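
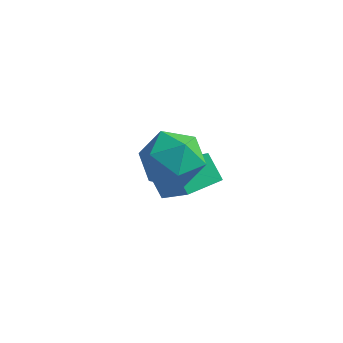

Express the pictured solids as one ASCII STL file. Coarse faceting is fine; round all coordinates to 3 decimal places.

solid 
facet normal -0.355 0.819 0.450
outer loop
vertex -3.64 1.668 -0.244
vertex -3.575 1.21 0.641
vertex -2.801 1.737 0.293
endloop
endfacet
facet normal 0.008 0.990 -0.140
outer loop
vertex -3.64 1.668 -0.244
vertex -2.801 1.737 0.293
vertex -2.752 1.597 -0.695
endloop
endfacet
facet normal -0.299 0.658 -0.692
outer loop
vertex -3.64 1.668 -0.244
vertex -2.752 1.597 -0.695
vertex -3.495 0.984 -0.957
endloop
endfacet
facet normal -0.852 0.281 -0.443
outer loop
vertex -3.64 1.668 -0.244
vertex -3.495 0.984 -0.957
vertex -4.003 0.744 -0.132
endloop
endfacet
facet normal -0.887 0.380 0.262
outer loop
vertex -3.64 1.668 -0.244
vertex -4.003 0.744 -0.132
vertex -3.575 1.21 0.641
endloop
endfacet
facet normal 0.671 0.738 -0.071
outer loop
vertex -2.752 1.597 -0.695
vertex -2.801 1.737 0.293
vertex -2.137 1.096 -0.088
endloop
endfacet
facet normal 0.084 0.460 0.884
outer loop
vertex -2.801 1.737 0.293
vertex -3.575 1.21 0.641
vertex -2.645 0.856 0.737
endloop
endfacet
facet normal -0.776 -0.250 0.580
outer loop
vertex -3.575 1.21 0.641
vertex -4.003 0.744 -0.132
vertex -3.388 0.243 0.475
endloop
endfacet
facet normal -0.718 -0.410 -0.562
outer loop
vertex -4.003 0.744 -0.132
vertex -3.495 0.984 -0.957
vertex -3.339 0.103 -0.513
endloop
endfacet
facet normal 0.175 0.199 -0.964
outer loop
vertex -3.495 0.984 -0.957
vertex -2.752 1.597 -0.695
vertex -2.565 0.63 -0.861
endloop
endfacet
facet normal 0.852 -0.281 0.443
outer loop
vertex -2.5 0.172 0.024
vertex -2.137 1.096 -0.088
vertex -2.645 0.856 0.737
endloop
endfacet
facet normal 0.299 -0.658 0.692
outer loop
vertex -2.5 0.172 0.024
vertex -2.645 0.856 0.737
vertex -3.388 0.243 0.475
endloop
endfacet
facet normal -0.008 -0.990 0.140
outer loop
vertex -2.5 0.172 0.024
vertex -3.388 0.243 0.475
vertex -3.339 0.103 -0.513
endloop
endfacet
facet normal 0.355 -0.819 -0.450
outer loop
vertex -2.5 0.172 0.024
vertex -3.339 0.103 -0.513
vertex -2.565 0.63 -0.861
endloop
endfacet
facet normal 0.887 -0.380 -0.262
outer loop
vertex -2.5 0.172 0.024
vertex -2.565 0.63 -0.861
vertex -2.137 1.096 -0.088
endloop
endfacet
facet normal 0.718 0.410 0.562
outer loop
vertex -2.645 0.856 0.737
vertex -2.137 1.096 -0.088
vertex -2.801 1.737 0.293
endloop
endfacet
facet normal -0.175 -0.199 0.964
outer loop
vertex -3.388 0.243 0.475
vertex -2.645 0.856 0.737
vertex -3.575 1.21 0.641
endloop
endfacet
facet normal -0.671 -0.738 0.071
outer loop
vertex -3.339 0.103 -0.513
vertex -3.388 0.243 0.475
vertex -4.003 0.744 -0.132
endloop
endfacet
facet normal -0.084 -0.460 -0.884
outer loop
vertex -2.565 0.63 -0.861
vertex -3.339 0.103 -0.513
vertex -3.495 0.984 -0.957
endloop
endfacet
facet normal 0.776 0.250 -0.580
outer loop
vertex -2.137 1.096 -0.088
vertex -2.565 0.63 -0.861
vertex -2.752 1.597 -0.695
endloop
endfacet
facet normal -0.627 0.302 0.718
outer loop
vertex -3.672 2.098 -1.727
vertex -3.097 3.102 -1.647
vertex -4.958 2.953 -3.209
endloop
endfacet
facet normal -0.495 -0.866 -0.070
outer loop
vertex -4.343 2.658 -3.913
vertex -3.672 2.098 -1.727
vertex -4.958 2.953 -3.209
endloop
endfacet
facet normal -0.627 0.302 0.718
outer loop
vertex -4.958 2.953 -3.209
vertex -3.097 3.102 -1.647
vertex -4.383 3.957 -3.129
endloop
endfacet
facet normal -0.601 0.399 -0.692
outer loop
vertex -4.383 3.957 -3.129
vertex -4.343 2.658 -3.913
vertex -4.958 2.953 -3.209
endloop
endfacet
facet normal 0.601 -0.399 0.692
outer loop
vertex -3.672 2.098 -1.727
vertex -2.482 2.807 -2.351
vertex -3.097 3.102 -1.647
endloop
endfacet
facet normal -0.495 -0.866 -0.070
outer loop
vertex -3.057 1.803 -2.431
vertex -3.672 2.098 -1.727
vertex -4.343 2.658 -3.913
endloop
endfacet
facet normal 0.601 -0.399 0.692
outer loop
vertex -3.057 1.803 -2.431
vertex -2.482 2.807 -2.351
vertex -3.672 2.098 -1.727
endloop
endfacet
facet normal 0.495 0.866 0.070
outer loop
vertex -3.097 3.102 -1.647
vertex -2.482 2.807 -2.351
vertex -4.383 3.957 -3.129
endloop
endfacet
facet normal -0.601 0.399 -0.692
outer loop
vertex -3.768 3.662 -3.833
vertex -4.343 2.658 -3.913
vertex -4.383 3.957 -3.129
endloop
endfacet
facet normal 0.495 0.866 0.070
outer loop
vertex -4.383 3.957 -3.129
vertex -2.482 2.807 -2.351
vertex -3.768 3.662 -3.833
endloop
endfacet
facet normal 0.627 -0.302 -0.718
outer loop
vertex -3.768 3.662 -3.833
vertex -3.057 1.803 -2.431
vertex -4.343 2.658 -3.913
endloop
endfacet
facet normal 0.627 -0.302 -0.718
outer loop
vertex -2.482 2.807 -2.351
vertex -3.057 1.803 -2.431
vertex -3.768 3.662 -3.833
endloop
endfacet

endsolid


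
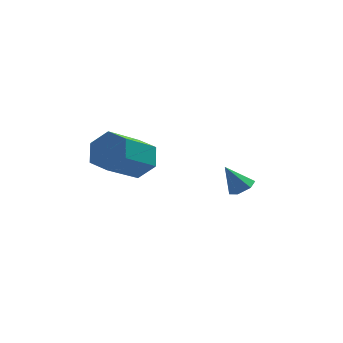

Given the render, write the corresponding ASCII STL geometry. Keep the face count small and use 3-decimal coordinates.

solid 
facet normal 0.567 0.613 -0.550
outer loop
vertex -0.687 -2.915 1.506
vertex -1.306 -2.876 0.911
vertex -1.293 -2.308 1.557
endloop
endfacet
facet normal 0.426 0.355 0.832
outer loop
vertex -0.687 -2.915 1.506
vertex -1.293 -2.308 1.557
vertex -1.714 -4.023 2.504
endloop
endfacet
facet normal 0.425 0.355 0.832
outer loop
vertex -1.714 -4.023 2.504
vertex -1.293 -2.308 1.557
vertex -2.32 -3.415 2.554
endloop
endfacet
facet normal -0.568 -0.611 0.551
outer loop
vertex -1.714 -4.023 2.504
vertex -2.32 -3.415 2.554
vertex -2.334 -3.984 1.909
endloop
endfacet
facet normal 0.567 0.613 -0.550
outer loop
vertex -1.293 -2.308 1.557
vertex -1.306 -2.876 0.911
vertex -1.913 -2.269 0.962
endloop
endfacet
facet normal -0.398 0.790 0.467
outer loop
vertex -1.293 -2.308 1.557
vertex -1.913 -2.269 0.962
vertex -2.32 -3.415 2.554
endloop
endfacet
facet normal -0.398 0.790 0.467
outer loop
vertex -2.32 -3.415 2.554
vertex -1.913 -2.269 0.962
vertex -2.94 -3.376 1.959
endloop
endfacet
facet normal -0.568 -0.611 0.551
outer loop
vertex -2.32 -3.415 2.554
vertex -2.94 -3.376 1.959
vertex -2.334 -3.984 1.909
endloop
endfacet
facet normal 0.567 0.613 -0.550
outer loop
vertex -1.913 -2.269 0.962
vertex -1.306 -2.876 0.911
vertex -1.926 -2.837 0.316
endloop
endfacet
facet normal -0.823 0.435 -0.365
outer loop
vertex -1.913 -2.269 0.962
vertex -1.926 -2.837 0.316
vertex -2.94 -3.376 1.959
endloop
endfacet
facet normal -0.823 0.434 -0.366
outer loop
vertex -2.94 -3.376 1.959
vertex -1.926 -2.837 0.316
vertex -2.953 -3.945 1.314
endloop
endfacet
facet normal -0.568 -0.611 0.551
outer loop
vertex -2.94 -3.376 1.959
vertex -2.953 -3.945 1.314
vertex -2.334 -3.984 1.909
endloop
endfacet
facet normal 0.568 0.611 -0.551
outer loop
vertex -1.926 -2.837 0.316
vertex -1.306 -2.876 0.911
vertex -1.32 -3.445 0.266
endloop
endfacet
facet normal -0.425 -0.355 -0.832
outer loop
vertex -1.926 -2.837 0.316
vertex -1.32 -3.445 0.266
vertex -2.953 -3.945 1.314
endloop
endfacet
facet normal -0.426 -0.355 -0.832
outer loop
vertex -2.953 -3.945 1.314
vertex -1.32 -3.445 0.266
vertex -2.347 -4.552 1.263
endloop
endfacet
facet normal -0.567 -0.613 0.550
outer loop
vertex -2.953 -3.945 1.314
vertex -2.347 -4.552 1.263
vertex -2.334 -3.984 1.909
endloop
endfacet
facet normal 0.568 0.611 -0.551
outer loop
vertex -1.32 -3.445 0.266
vertex -1.306 -2.876 0.911
vertex -0.7 -3.484 0.861
endloop
endfacet
facet normal 0.398 -0.790 -0.467
outer loop
vertex -1.32 -3.445 0.266
vertex -0.7 -3.484 0.861
vertex -2.347 -4.552 1.263
endloop
endfacet
facet normal 0.398 -0.790 -0.467
outer loop
vertex -2.347 -4.552 1.263
vertex -0.7 -3.484 0.861
vertex -1.727 -4.591 1.858
endloop
endfacet
facet normal -0.567 -0.613 0.550
outer loop
vertex -2.347 -4.552 1.263
vertex -1.727 -4.591 1.858
vertex -2.334 -3.984 1.909
endloop
endfacet
facet normal 0.568 0.611 -0.551
outer loop
vertex -0.7 -3.484 0.861
vertex -1.306 -2.876 0.911
vertex -0.687 -2.915 1.506
endloop
endfacet
facet normal 0.823 -0.434 0.366
outer loop
vertex -0.7 -3.484 0.861
vertex -0.687 -2.915 1.506
vertex -1.727 -4.591 1.858
endloop
endfacet
facet normal 0.823 -0.434 0.365
outer loop
vertex -1.727 -4.591 1.858
vertex -0.687 -2.915 1.506
vertex -1.714 -4.023 2.504
endloop
endfacet
facet normal -0.567 -0.613 0.550
outer loop
vertex -1.727 -4.591 1.858
vertex -1.714 -4.023 2.504
vertex -2.334 -3.984 1.909
endloop
endfacet
facet normal 0.526 -0.112 -0.843
outer loop
vertex 3.005 0.703 -2.222
vertex 2.523 0.602 -2.509
vertex 2.718 1.135 -2.458
endloop
endfacet
facet normal 0.440 0.638 0.632
outer loop
vertex 3.005 0.703 -2.222
vertex 2.718 1.135 -2.458
vertex 1.877 0.738 -1.471
endloop
endfacet
facet normal 0.523 -0.111 -0.845
outer loop
vertex 2.718 1.135 -2.458
vertex 2.523 0.602 -2.509
vertex 2.235 1.035 -2.744
endloop
endfacet
facet normal -0.281 0.949 0.142
outer loop
vertex 2.718 1.135 -2.458
vertex 2.235 1.035 -2.744
vertex 1.877 0.738 -1.471
endloop
endfacet
facet normal 0.525 -0.109 -0.844
outer loop
vertex 2.235 1.035 -2.744
vertex 2.523 0.602 -2.509
vertex 2.041 0.501 -2.796
endloop
endfacet
facet normal -0.919 0.351 -0.177
outer loop
vertex 2.235 1.035 -2.744
vertex 2.041 0.501 -2.796
vertex 1.877 0.738 -1.471
endloop
endfacet
facet normal 0.525 -0.110 -0.844
outer loop
vertex 2.041 0.501 -2.796
vertex 2.523 0.602 -2.509
vertex 2.328 0.069 -2.561
endloop
endfacet
facet normal -0.832 -0.555 -0.004
outer loop
vertex 2.041 0.501 -2.796
vertex 2.328 0.069 -2.561
vertex 1.877 0.738 -1.471
endloop
endfacet
facet normal 0.525 -0.110 -0.844
outer loop
vertex 2.328 0.069 -2.561
vertex 2.523 0.602 -2.509
vertex 2.81 0.17 -2.274
endloop
endfacet
facet normal -0.108 -0.867 0.487
outer loop
vertex 2.328 0.069 -2.561
vertex 2.81 0.17 -2.274
vertex 1.877 0.738 -1.471
endloop
endfacet
facet normal 0.525 -0.110 -0.844
outer loop
vertex 2.81 0.17 -2.274
vertex 2.523 0.602 -2.509
vertex 3.005 0.703 -2.222
endloop
endfacet
facet normal 0.528 -0.272 0.805
outer loop
vertex 2.81 0.17 -2.274
vertex 3.005 0.703 -2.222
vertex 1.877 0.738 -1.471
endloop
endfacet

endsolid


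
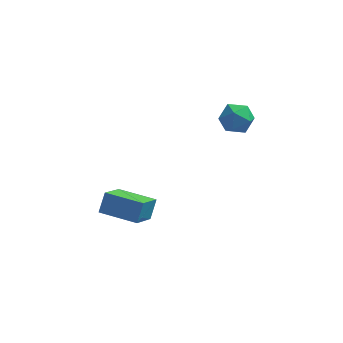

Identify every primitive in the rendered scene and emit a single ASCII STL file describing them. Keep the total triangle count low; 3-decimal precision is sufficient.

solid 
facet normal -0.964 0.266 0.030
outer loop
vertex -2.519 -3.405 -3.422
vertex -2.343 -2.857 -2.617
vertex -2.185 -2.087 -4.392
endloop
endfacet
facet normal -0.178 -0.554 -0.814
outer loop
vertex -0.537 -2.543 -4.443
vertex -2.519 -3.405 -3.422
vertex -2.185 -2.087 -4.392
endloop
endfacet
facet normal -0.963 0.267 0.030
outer loop
vertex -2.185 -2.087 -4.392
vertex -2.343 -2.857 -2.617
vertex -2.008 -1.539 -3.586
endloop
endfacet
facet normal 0.200 0.789 -0.581
outer loop
vertex -2.008 -1.539 -3.586
vertex -0.537 -2.543 -4.443
vertex -2.185 -2.087 -4.392
endloop
endfacet
facet normal -0.200 -0.789 0.581
outer loop
vertex -2.519 -3.405 -3.422
vertex -0.695 -3.313 -2.668
vertex -2.343 -2.857 -2.617
endloop
endfacet
facet normal -0.179 -0.553 -0.814
outer loop
vertex -0.872 -3.861 -3.474
vertex -2.519 -3.405 -3.422
vertex -0.537 -2.543 -4.443
endloop
endfacet
facet normal -0.200 -0.789 0.581
outer loop
vertex -0.872 -3.861 -3.474
vertex -0.695 -3.313 -2.668
vertex -2.519 -3.405 -3.422
endloop
endfacet
facet normal 0.178 0.553 0.814
outer loop
vertex -2.343 -2.857 -2.617
vertex -0.695 -3.313 -2.668
vertex -2.008 -1.539 -3.586
endloop
endfacet
facet normal 0.200 0.789 -0.581
outer loop
vertex -0.361 -1.995 -3.638
vertex -0.537 -2.543 -4.443
vertex -2.008 -1.539 -3.586
endloop
endfacet
facet normal 0.179 0.553 0.813
outer loop
vertex -2.008 -1.539 -3.586
vertex -0.695 -3.313 -2.668
vertex -0.361 -1.995 -3.638
endloop
endfacet
facet normal 0.963 -0.266 -0.029
outer loop
vertex -0.361 -1.995 -3.638
vertex -0.872 -3.861 -3.474
vertex -0.537 -2.543 -4.443
endloop
endfacet
facet normal 0.963 -0.266 -0.030
outer loop
vertex -0.695 -3.313 -2.668
vertex -0.872 -3.861 -3.474
vertex -0.361 -1.995 -3.638
endloop
endfacet
facet normal -0.515 0.832 0.206
outer loop
vertex 2.211 -1.086 1.435
vertex 2.415 -1.153 2.216
vertex 2.887 -0.735 1.709
endloop
endfacet
facet normal -0.256 0.851 -0.458
outer loop
vertex 2.211 -1.086 1.435
vertex 2.887 -0.735 1.709
vertex 2.89 -1.118 0.995
endloop
endfacet
facet normal -0.512 0.284 -0.811
outer loop
vertex 2.211 -1.086 1.435
vertex 2.89 -1.118 0.995
vertex 2.42 -1.773 1.062
endloop
endfacet
facet normal -0.928 -0.084 -0.364
outer loop
vertex 2.211 -1.086 1.435
vertex 2.42 -1.773 1.062
vertex 2.126 -1.795 1.816
endloop
endfacet
facet normal -0.930 0.254 0.265
outer loop
vertex 2.211 -1.086 1.435
vertex 2.126 -1.795 1.816
vertex 2.415 -1.153 2.216
endloop
endfacet
facet normal 0.452 0.787 -0.420
outer loop
vertex 2.89 -1.118 0.995
vertex 2.887 -0.735 1.709
vertex 3.514 -1.205 1.504
endloop
endfacet
facet normal 0.035 0.755 0.655
outer loop
vertex 2.887 -0.735 1.709
vertex 2.415 -1.153 2.216
vertex 3.22 -1.227 2.258
endloop
endfacet
facet normal -0.637 -0.180 0.750
outer loop
vertex 2.415 -1.153 2.216
vertex 2.126 -1.795 1.816
vertex 2.75 -1.882 2.325
endloop
endfacet
facet normal -0.632 -0.727 -0.268
outer loop
vertex 2.126 -1.795 1.816
vertex 2.42 -1.773 1.062
vertex 2.753 -2.265 1.611
endloop
endfacet
facet normal 0.040 -0.130 -0.991
outer loop
vertex 2.42 -1.773 1.062
vertex 2.89 -1.118 0.995
vertex 3.225 -1.847 1.104
endloop
endfacet
facet normal 0.928 0.084 0.364
outer loop
vertex 3.429 -1.914 1.885
vertex 3.514 -1.205 1.504
vertex 3.22 -1.227 2.258
endloop
endfacet
facet normal 0.512 -0.284 0.811
outer loop
vertex 3.429 -1.914 1.885
vertex 3.22 -1.227 2.258
vertex 2.75 -1.882 2.325
endloop
endfacet
facet normal 0.256 -0.851 0.458
outer loop
vertex 3.429 -1.914 1.885
vertex 2.75 -1.882 2.325
vertex 2.753 -2.265 1.611
endloop
endfacet
facet normal 0.515 -0.832 -0.206
outer loop
vertex 3.429 -1.914 1.885
vertex 2.753 -2.265 1.611
vertex 3.225 -1.847 1.104
endloop
endfacet
facet normal 0.930 -0.254 -0.265
outer loop
vertex 3.429 -1.914 1.885
vertex 3.225 -1.847 1.104
vertex 3.514 -1.205 1.504
endloop
endfacet
facet normal 0.632 0.727 0.268
outer loop
vertex 3.22 -1.227 2.258
vertex 3.514 -1.205 1.504
vertex 2.887 -0.735 1.709
endloop
endfacet
facet normal -0.040 0.130 0.991
outer loop
vertex 2.75 -1.882 2.325
vertex 3.22 -1.227 2.258
vertex 2.415 -1.153 2.216
endloop
endfacet
facet normal -0.452 -0.787 0.420
outer loop
vertex 2.753 -2.265 1.611
vertex 2.75 -1.882 2.325
vertex 2.126 -1.795 1.816
endloop
endfacet
facet normal -0.035 -0.755 -0.655
outer loop
vertex 3.225 -1.847 1.104
vertex 2.753 -2.265 1.611
vertex 2.42 -1.773 1.062
endloop
endfacet
facet normal 0.637 0.180 -0.750
outer loop
vertex 3.514 -1.205 1.504
vertex 3.225 -1.847 1.104
vertex 2.89 -1.118 0.995
endloop
endfacet

endsolid


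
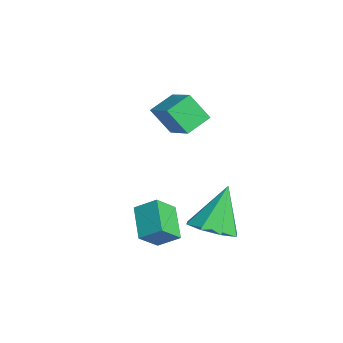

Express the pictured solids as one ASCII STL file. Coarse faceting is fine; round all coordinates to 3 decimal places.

solid 
facet normal -0.301 -0.512 0.805
outer loop
vertex 0.432 -0.5 1.573
vertex -0.022 0.469 2.02
vertex -0.941 -0.815 0.859
endloop
endfacet
facet normal 0.392 -0.836 -0.385
outer loop
vertex -0.538 -0.129 -0.22
vertex 0.432 -0.5 1.573
vertex -0.941 -0.815 0.859
endloop
endfacet
facet normal -0.301 -0.512 0.805
outer loop
vertex -0.941 -0.815 0.859
vertex -0.022 0.469 2.02
vertex -1.396 0.154 1.305
endloop
endfacet
facet normal -0.869 -0.200 -0.452
outer loop
vertex -1.396 0.154 1.305
vertex -0.538 -0.129 -0.22
vertex -0.941 -0.815 0.859
endloop
endfacet
facet normal 0.870 0.199 0.452
outer loop
vertex 0.432 -0.5 1.573
vertex 0.381 1.155 0.941
vertex -0.022 0.469 2.02
endloop
endfacet
facet normal 0.392 -0.836 -0.385
outer loop
vertex 0.836 0.186 0.495
vertex 0.432 -0.5 1.573
vertex -0.538 -0.129 -0.22
endloop
endfacet
facet normal 0.869 0.200 0.453
outer loop
vertex 0.836 0.186 0.495
vertex 0.381 1.155 0.941
vertex 0.432 -0.5 1.573
endloop
endfacet
facet normal -0.392 0.836 0.385
outer loop
vertex -0.022 0.469 2.02
vertex 0.381 1.155 0.941
vertex -1.396 0.154 1.305
endloop
endfacet
facet normal -0.869 -0.199 -0.452
outer loop
vertex -0.992 0.84 0.227
vertex -0.538 -0.129 -0.22
vertex -1.396 0.154 1.305
endloop
endfacet
facet normal -0.392 0.836 0.385
outer loop
vertex -1.396 0.154 1.305
vertex 0.381 1.155 0.941
vertex -0.992 0.84 0.227
endloop
endfacet
facet normal 0.301 0.512 -0.804
outer loop
vertex -0.992 0.84 0.227
vertex 0.836 0.186 0.495
vertex -0.538 -0.129 -0.22
endloop
endfacet
facet normal 0.301 0.512 -0.805
outer loop
vertex 0.381 1.155 0.941
vertex 0.836 0.186 0.495
vertex -0.992 0.84 0.227
endloop
endfacet
facet normal -0.865 0.085 0.495
outer loop
vertex 1.921 -2.111 -2.462
vertex 2.321 -1.35 -1.894
vertex 1.545 -1.322 -3.254
endloop
endfacet
facet normal -0.388 -0.739 -0.552
outer loop
vertex 2.859 -1.45 -4.006
vertex 1.921 -2.111 -2.462
vertex 1.545 -1.322 -3.254
endloop
endfacet
facet normal -0.865 0.084 0.495
outer loop
vertex 1.545 -1.322 -3.254
vertex 2.321 -1.35 -1.894
vertex 1.944 -0.561 -2.686
endloop
endfacet
facet normal -0.319 0.669 -0.672
outer loop
vertex 1.944 -0.561 -2.686
vertex 2.859 -1.45 -4.006
vertex 1.545 -1.322 -3.254
endloop
endfacet
facet normal 0.319 -0.669 0.671
outer loop
vertex 1.921 -2.111 -2.462
vertex 3.635 -1.478 -2.646
vertex 2.321 -1.35 -1.894
endloop
endfacet
facet normal -0.387 -0.739 -0.552
outer loop
vertex 3.236 -2.239 -3.214
vertex 1.921 -2.111 -2.462
vertex 2.859 -1.45 -4.006
endloop
endfacet
facet normal 0.319 -0.669 0.672
outer loop
vertex 3.236 -2.239 -3.214
vertex 3.635 -1.478 -2.646
vertex 1.921 -2.111 -2.462
endloop
endfacet
facet normal 0.388 0.739 0.551
outer loop
vertex 2.321 -1.35 -1.894
vertex 3.635 -1.478 -2.646
vertex 1.944 -0.561 -2.686
endloop
endfacet
facet normal -0.319 0.669 -0.672
outer loop
vertex 3.259 -0.689 -3.438
vertex 2.859 -1.45 -4.006
vertex 1.944 -0.561 -2.686
endloop
endfacet
facet normal 0.387 0.739 0.552
outer loop
vertex 1.944 -0.561 -2.686
vertex 3.635 -1.478 -2.646
vertex 3.259 -0.689 -3.438
endloop
endfacet
facet normal 0.864 -0.084 -0.496
outer loop
vertex 3.259 -0.689 -3.438
vertex 3.236 -2.239 -3.214
vertex 2.859 -1.45 -4.006
endloop
endfacet
facet normal 0.865 -0.084 -0.495
outer loop
vertex 3.635 -1.478 -2.646
vertex 3.236 -2.239 -3.214
vertex 3.259 -0.689 -3.438
endloop
endfacet
facet normal 0.331 -0.385 -0.862
outer loop
vertex 3.372 1.365 -3.664
vertex 2.652 0.631 -3.612
vertex 2.699 1.577 -4.017
endloop
endfacet
facet normal 0.229 0.963 0.142
outer loop
vertex 3.372 1.365 -3.664
vertex 2.699 1.577 -4.017
vertex 1.968 1.429 -1.828
endloop
endfacet
facet normal 0.330 -0.385 -0.862
outer loop
vertex 2.699 1.577 -4.017
vertex 2.652 0.631 -3.612
vertex 1.999 1.234 -4.132
endloop
endfacet
facet normal -0.428 0.900 -0.082
outer loop
vertex 2.699 1.577 -4.017
vertex 1.999 1.234 -4.132
vertex 1.968 1.429 -1.828
endloop
endfacet
facet normal 0.329 -0.386 -0.862
outer loop
vertex 1.999 1.234 -4.132
vertex 2.652 0.631 -3.612
vertex 1.681 0.539 -3.942
endloop
endfacet
facet normal -0.913 0.405 -0.047
outer loop
vertex 1.999 1.234 -4.132
vertex 1.681 0.539 -3.942
vertex 1.968 1.429 -1.828
endloop
endfacet
facet normal 0.329 -0.386 -0.862
outer loop
vertex 1.681 0.539 -3.942
vertex 2.652 0.631 -3.612
vertex 1.931 -0.103 -3.559
endloop
endfacet
facet normal -0.946 -0.233 0.227
outer loop
vertex 1.681 0.539 -3.942
vertex 1.931 -0.103 -3.559
vertex 1.968 1.429 -1.828
endloop
endfacet
facet normal 0.329 -0.386 -0.862
outer loop
vertex 1.931 -0.103 -3.559
vertex 2.652 0.631 -3.612
vertex 2.604 -0.315 -3.207
endloop
endfacet
facet normal -0.504 -0.641 0.578
outer loop
vertex 1.931 -0.103 -3.559
vertex 2.604 -0.315 -3.207
vertex 1.968 1.429 -1.828
endloop
endfacet
facet normal 0.330 -0.386 -0.862
outer loop
vertex 2.604 -0.315 -3.207
vertex 2.652 0.631 -3.612
vertex 3.305 0.028 -3.092
endloop
endfacet
facet normal 0.152 -0.578 0.801
outer loop
vertex 2.604 -0.315 -3.207
vertex 3.305 0.028 -3.092
vertex 1.968 1.429 -1.828
endloop
endfacet
facet normal 0.331 -0.385 -0.862
outer loop
vertex 3.305 0.028 -3.092
vertex 2.652 0.631 -3.612
vertex 3.623 0.724 -3.281
endloop
endfacet
facet normal 0.637 -0.083 0.766
outer loop
vertex 3.305 0.028 -3.092
vertex 3.623 0.724 -3.281
vertex 1.968 1.429 -1.828
endloop
endfacet
facet normal 0.331 -0.385 -0.862
outer loop
vertex 3.623 0.724 -3.281
vertex 2.652 0.631 -3.612
vertex 3.372 1.365 -3.664
endloop
endfacet
facet normal 0.669 0.556 0.492
outer loop
vertex 3.623 0.724 -3.281
vertex 3.372 1.365 -3.664
vertex 1.968 1.429 -1.828
endloop
endfacet

endsolid


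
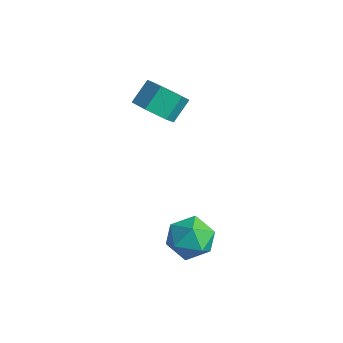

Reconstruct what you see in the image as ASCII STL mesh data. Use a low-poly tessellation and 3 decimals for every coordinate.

solid 
facet normal -0.299 -0.012 0.954
outer loop
vertex 1.795 -3.015 0.367
vertex 1.562 -3.961 0.282
vertex 2.461 -3.703 0.567
endloop
endfacet
facet normal 0.223 0.465 0.857
outer loop
vertex 1.795 -3.015 0.367
vertex 2.461 -3.703 0.567
vertex 2.718 -2.903 0.066
endloop
endfacet
facet normal 0.005 0.932 0.363
outer loop
vertex 1.795 -3.015 0.367
vertex 2.718 -2.903 0.066
vertex 1.978 -2.667 -0.528
endloop
endfacet
facet normal -0.651 0.743 0.156
outer loop
vertex 1.795 -3.015 0.367
vertex 1.978 -2.667 -0.528
vertex 1.264 -3.321 -0.395
endloop
endfacet
facet normal -0.839 0.160 0.520
outer loop
vertex 1.795 -3.015 0.367
vertex 1.264 -3.321 -0.395
vertex 1.562 -3.961 0.282
endloop
endfacet
facet normal 0.792 0.120 0.599
outer loop
vertex 2.718 -2.903 0.066
vertex 2.461 -3.703 0.567
vertex 3.056 -3.779 -0.205
endloop
endfacet
facet normal -0.052 -0.653 0.756
outer loop
vertex 2.461 -3.703 0.567
vertex 1.562 -3.961 0.282
vertex 2.342 -4.433 -0.072
endloop
endfacet
facet normal -0.926 -0.374 0.054
outer loop
vertex 1.562 -3.961 0.282
vertex 1.264 -3.321 -0.395
vertex 1.602 -4.197 -0.666
endloop
endfacet
facet normal -0.622 0.571 -0.536
outer loop
vertex 1.264 -3.321 -0.395
vertex 1.978 -2.667 -0.528
vertex 1.859 -3.397 -1.167
endloop
endfacet
facet normal 0.439 0.876 -0.199
outer loop
vertex 1.978 -2.667 -0.528
vertex 2.718 -2.903 0.066
vertex 2.758 -3.139 -0.882
endloop
endfacet
facet normal 0.651 -0.743 -0.156
outer loop
vertex 2.525 -4.085 -0.967
vertex 3.056 -3.779 -0.205
vertex 2.342 -4.433 -0.072
endloop
endfacet
facet normal -0.005 -0.932 -0.363
outer loop
vertex 2.525 -4.085 -0.967
vertex 2.342 -4.433 -0.072
vertex 1.602 -4.197 -0.666
endloop
endfacet
facet normal -0.223 -0.465 -0.857
outer loop
vertex 2.525 -4.085 -0.967
vertex 1.602 -4.197 -0.666
vertex 1.859 -3.397 -1.167
endloop
endfacet
facet normal 0.299 0.012 -0.954
outer loop
vertex 2.525 -4.085 -0.967
vertex 1.859 -3.397 -1.167
vertex 2.758 -3.139 -0.882
endloop
endfacet
facet normal 0.839 -0.160 -0.520
outer loop
vertex 2.525 -4.085 -0.967
vertex 2.758 -3.139 -0.882
vertex 3.056 -3.779 -0.205
endloop
endfacet
facet normal 0.622 -0.571 0.536
outer loop
vertex 2.342 -4.433 -0.072
vertex 3.056 -3.779 -0.205
vertex 2.461 -3.703 0.567
endloop
endfacet
facet normal -0.439 -0.876 0.199
outer loop
vertex 1.602 -4.197 -0.666
vertex 2.342 -4.433 -0.072
vertex 1.562 -3.961 0.282
endloop
endfacet
facet normal -0.792 -0.120 -0.599
outer loop
vertex 1.859 -3.397 -1.167
vertex 1.602 -4.197 -0.666
vertex 1.264 -3.321 -0.395
endloop
endfacet
facet normal 0.052 0.653 -0.756
outer loop
vertex 2.758 -3.139 -0.882
vertex 1.859 -3.397 -1.167
vertex 1.978 -2.667 -0.528
endloop
endfacet
facet normal 0.926 0.374 -0.054
outer loop
vertex 3.056 -3.779 -0.205
vertex 2.758 -3.139 -0.882
vertex 2.718 -2.903 0.066
endloop
endfacet
facet normal 0.091 -0.734 -0.673
outer loop
vertex -0.747 -2.218 3.59
vertex -1.599 -2.137 3.386
vertex -0.997 -1.665 2.953
endloop
endfacet
facet normal 0.954 0.257 -0.151
outer loop
vertex -0.747 -2.218 3.59
vertex -0.997 -1.665 2.953
vertex -0.848 -1.403 4.337
endloop
endfacet
facet normal 0.954 0.257 -0.151
outer loop
vertex -0.848 -1.403 4.337
vertex -0.997 -1.665 2.953
vertex -1.098 -0.85 3.7
endloop
endfacet
facet normal -0.091 0.734 0.673
outer loop
vertex -0.848 -1.403 4.337
vertex -1.098 -0.85 3.7
vertex -1.701 -1.323 4.134
endloop
endfacet
facet normal 0.091 -0.734 -0.673
outer loop
vertex -0.997 -1.665 2.953
vertex -1.599 -2.137 3.386
vertex -1.85 -1.584 2.749
endloop
endfacet
facet normal 0.232 0.673 -0.703
outer loop
vertex -0.997 -1.665 2.953
vertex -1.85 -1.584 2.749
vertex -1.098 -0.85 3.7
endloop
endfacet
facet normal 0.231 0.673 -0.702
outer loop
vertex -1.098 -0.85 3.7
vertex -1.85 -1.584 2.749
vertex -1.951 -0.77 3.496
endloop
endfacet
facet normal -0.092 0.734 0.673
outer loop
vertex -1.098 -0.85 3.7
vertex -1.951 -0.77 3.496
vertex -1.701 -1.323 4.134
endloop
endfacet
facet normal 0.091 -0.734 -0.673
outer loop
vertex -1.85 -1.584 2.749
vertex -1.599 -2.137 3.386
vertex -2.452 -2.057 3.183
endloop
endfacet
facet normal -0.724 0.416 -0.551
outer loop
vertex -1.85 -1.584 2.749
vertex -2.452 -2.057 3.183
vertex -1.951 -0.77 3.496
endloop
endfacet
facet normal -0.723 0.416 -0.551
outer loop
vertex -1.951 -0.77 3.496
vertex -2.452 -2.057 3.183
vertex -2.553 -1.242 3.93
endloop
endfacet
facet normal -0.091 0.735 0.672
outer loop
vertex -1.951 -0.77 3.496
vertex -2.553 -1.242 3.93
vertex -1.701 -1.323 4.134
endloop
endfacet
facet normal 0.091 -0.734 -0.673
outer loop
vertex -2.452 -2.057 3.183
vertex -1.599 -2.137 3.386
vertex -2.202 -2.61 3.82
endloop
endfacet
facet normal -0.954 -0.257 0.151
outer loop
vertex -2.452 -2.057 3.183
vertex -2.202 -2.61 3.82
vertex -2.553 -1.242 3.93
endloop
endfacet
facet normal -0.954 -0.257 0.151
outer loop
vertex -2.553 -1.242 3.93
vertex -2.202 -2.61 3.82
vertex -2.303 -1.795 4.567
endloop
endfacet
facet normal -0.091 0.734 0.673
outer loop
vertex -2.553 -1.242 3.93
vertex -2.303 -1.795 4.567
vertex -1.701 -1.323 4.134
endloop
endfacet
facet normal 0.092 -0.734 -0.673
outer loop
vertex -2.202 -2.61 3.82
vertex -1.599 -2.137 3.386
vertex -1.349 -2.69 4.024
endloop
endfacet
facet normal -0.231 -0.673 0.703
outer loop
vertex -2.202 -2.61 3.82
vertex -1.349 -2.69 4.024
vertex -2.303 -1.795 4.567
endloop
endfacet
facet normal -0.232 -0.673 0.702
outer loop
vertex -2.303 -1.795 4.567
vertex -1.349 -2.69 4.024
vertex -1.45 -1.876 4.771
endloop
endfacet
facet normal -0.091 0.734 0.673
outer loop
vertex -2.303 -1.795 4.567
vertex -1.45 -1.876 4.771
vertex -1.701 -1.323 4.134
endloop
endfacet
facet normal 0.091 -0.735 -0.672
outer loop
vertex -1.349 -2.69 4.024
vertex -1.599 -2.137 3.386
vertex -0.747 -2.218 3.59
endloop
endfacet
facet normal 0.723 -0.416 0.551
outer loop
vertex -1.349 -2.69 4.024
vertex -0.747 -2.218 3.59
vertex -1.45 -1.876 4.771
endloop
endfacet
facet normal 0.724 -0.415 0.551
outer loop
vertex -1.45 -1.876 4.771
vertex -0.747 -2.218 3.59
vertex -0.848 -1.403 4.337
endloop
endfacet
facet normal -0.091 0.734 0.673
outer loop
vertex -1.45 -1.876 4.771
vertex -0.848 -1.403 4.337
vertex -1.701 -1.323 4.134
endloop
endfacet

endsolid


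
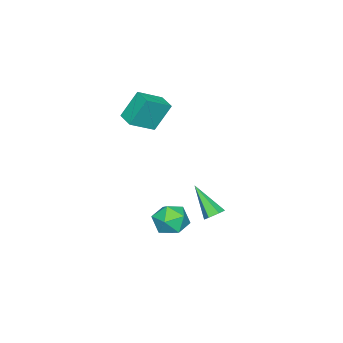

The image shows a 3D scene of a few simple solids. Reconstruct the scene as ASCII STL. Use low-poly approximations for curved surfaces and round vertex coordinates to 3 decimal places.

solid 
facet normal -0.544 -0.834 0.096
outer loop
vertex -3.702 -3.46 2.404
vertex -5.047 -2.682 1.536
vertex -2.983 -4.125 0.695
endloop
endfacet
facet normal 0.756 -0.436 0.488
outer loop
vertex -2.353 -3.158 0.584
vertex -3.702 -3.46 2.404
vertex -2.983 -4.125 0.695
endloop
endfacet
facet normal -0.544 -0.834 0.096
outer loop
vertex -2.983 -4.125 0.695
vertex -5.047 -2.682 1.536
vertex -4.329 -3.347 -0.173
endloop
endfacet
facet normal 0.365 -0.337 -0.868
outer loop
vertex -4.329 -3.347 -0.173
vertex -2.353 -3.158 0.584
vertex -2.983 -4.125 0.695
endloop
endfacet
facet normal -0.365 0.337 0.868
outer loop
vertex -3.702 -3.46 2.404
vertex -4.417 -1.715 1.425
vertex -5.047 -2.682 1.536
endloop
endfacet
facet normal 0.756 -0.437 0.488
outer loop
vertex -3.071 -2.493 2.293
vertex -3.702 -3.46 2.404
vertex -2.353 -3.158 0.584
endloop
endfacet
facet normal -0.365 0.338 0.868
outer loop
vertex -3.071 -2.493 2.293
vertex -4.417 -1.715 1.425
vertex -3.702 -3.46 2.404
endloop
endfacet
facet normal -0.756 0.437 -0.488
outer loop
vertex -5.047 -2.682 1.536
vertex -4.417 -1.715 1.425
vertex -4.329 -3.347 -0.173
endloop
endfacet
facet normal 0.365 -0.338 -0.868
outer loop
vertex -3.698 -2.38 -0.284
vertex -2.353 -3.158 0.584
vertex -4.329 -3.347 -0.173
endloop
endfacet
facet normal -0.756 0.437 -0.488
outer loop
vertex -4.329 -3.347 -0.173
vertex -4.417 -1.715 1.425
vertex -3.698 -2.38 -0.284
endloop
endfacet
facet normal 0.544 0.834 -0.096
outer loop
vertex -3.698 -2.38 -0.284
vertex -3.071 -2.493 2.293
vertex -2.353 -3.158 0.584
endloop
endfacet
facet normal 0.544 0.834 -0.096
outer loop
vertex -4.417 -1.715 1.425
vertex -3.071 -2.493 2.293
vertex -3.698 -2.38 -0.284
endloop
endfacet
facet normal -0.507 -0.289 0.812
outer loop
vertex 0.109 1.592 -3.082
vertex 0.385 0.532 -3.287
vertex 1.044 1.166 -2.65
endloop
endfacet
facet normal -0.246 0.369 0.896
outer loop
vertex 0.109 1.592 -3.082
vertex 1.044 1.166 -2.65
vertex 1.046 2.196 -3.074
endloop
endfacet
facet normal -0.505 0.779 0.372
outer loop
vertex 0.109 1.592 -3.082
vertex 1.046 2.196 -3.074
vertex 0.388 2.199 -3.974
endloop
endfacet
facet normal -0.927 0.373 -0.036
outer loop
vertex 0.109 1.592 -3.082
vertex 0.388 2.199 -3.974
vertex -0.02 1.171 -4.106
endloop
endfacet
facet normal -0.929 -0.287 0.235
outer loop
vertex 0.109 1.592 -3.082
vertex -0.02 1.171 -4.106
vertex 0.385 0.532 -3.287
endloop
endfacet
facet normal 0.463 0.337 0.820
outer loop
vertex 1.046 2.196 -3.074
vertex 1.044 1.166 -2.65
vertex 1.9 1.509 -3.274
endloop
endfacet
facet normal 0.040 -0.729 0.684
outer loop
vertex 1.044 1.166 -2.65
vertex 0.385 0.532 -3.287
vertex 1.492 0.481 -3.406
endloop
endfacet
facet normal -0.642 -0.725 -0.249
outer loop
vertex 0.385 0.532 -3.287
vertex -0.02 1.171 -4.106
vertex 0.834 0.484 -4.306
endloop
endfacet
facet normal -0.639 0.342 -0.689
outer loop
vertex -0.02 1.171 -4.106
vertex 0.388 2.199 -3.974
vertex 0.836 1.514 -4.73
endloop
endfacet
facet normal 0.043 0.999 -0.028
outer loop
vertex 0.388 2.199 -3.974
vertex 1.046 2.196 -3.074
vertex 1.495 2.148 -4.093
endloop
endfacet
facet normal 0.927 -0.373 0.036
outer loop
vertex 1.771 1.088 -4.298
vertex 1.9 1.509 -3.274
vertex 1.492 0.481 -3.406
endloop
endfacet
facet normal 0.505 -0.779 -0.372
outer loop
vertex 1.771 1.088 -4.298
vertex 1.492 0.481 -3.406
vertex 0.834 0.484 -4.306
endloop
endfacet
facet normal 0.246 -0.369 -0.896
outer loop
vertex 1.771 1.088 -4.298
vertex 0.834 0.484 -4.306
vertex 0.836 1.514 -4.73
endloop
endfacet
facet normal 0.507 0.289 -0.812
outer loop
vertex 1.771 1.088 -4.298
vertex 0.836 1.514 -4.73
vertex 1.495 2.148 -4.093
endloop
endfacet
facet normal 0.929 0.287 -0.235
outer loop
vertex 1.771 1.088 -4.298
vertex 1.495 2.148 -4.093
vertex 1.9 1.509 -3.274
endloop
endfacet
facet normal 0.639 -0.342 0.689
outer loop
vertex 1.492 0.481 -3.406
vertex 1.9 1.509 -3.274
vertex 1.044 1.166 -2.65
endloop
endfacet
facet normal -0.043 -0.999 0.028
outer loop
vertex 0.834 0.484 -4.306
vertex 1.492 0.481 -3.406
vertex 0.385 0.532 -3.287
endloop
endfacet
facet normal -0.463 -0.337 -0.820
outer loop
vertex 0.836 1.514 -4.73
vertex 0.834 0.484 -4.306
vertex -0.02 1.171 -4.106
endloop
endfacet
facet normal -0.040 0.729 -0.684
outer loop
vertex 1.495 2.148 -4.093
vertex 0.836 1.514 -4.73
vertex 0.388 2.199 -3.974
endloop
endfacet
facet normal 0.642 0.725 0.249
outer loop
vertex 1.9 1.509 -3.274
vertex 1.495 2.148 -4.093
vertex 1.046 2.196 -3.074
endloop
endfacet
facet normal 0.178 0.653 -0.736
outer loop
vertex 2.375 4.39 -1.679
vertex 1.79 4.402 -1.81
vertex 2.016 4.789 -1.412
endloop
endfacet
facet normal 0.716 0.195 0.671
outer loop
vertex 2.375 4.39 -1.679
vertex 2.016 4.789 -1.412
vertex 1.41 3.018 -0.25
endloop
endfacet
facet normal 0.179 0.652 -0.736
outer loop
vertex 2.016 4.789 -1.412
vertex 1.79 4.402 -1.81
vertex 1.431 4.802 -1.543
endloop
endfacet
facet normal -0.166 0.580 0.798
outer loop
vertex 2.016 4.789 -1.412
vertex 1.431 4.802 -1.543
vertex 1.41 3.018 -0.25
endloop
endfacet
facet normal 0.180 0.653 -0.736
outer loop
vertex 1.431 4.802 -1.543
vertex 1.79 4.402 -1.81
vertex 1.205 4.414 -1.942
endloop
endfacet
facet normal -0.926 0.229 0.301
outer loop
vertex 1.431 4.802 -1.543
vertex 1.205 4.414 -1.942
vertex 1.41 3.018 -0.25
endloop
endfacet
facet normal 0.179 0.653 -0.735
outer loop
vertex 1.205 4.414 -1.942
vertex 1.79 4.402 -1.81
vertex 1.564 4.015 -2.209
endloop
endfacet
facet normal -0.801 -0.506 -0.320
outer loop
vertex 1.205 4.414 -1.942
vertex 1.564 4.015 -2.209
vertex 1.41 3.018 -0.25
endloop
endfacet
facet normal 0.180 0.653 -0.736
outer loop
vertex 1.564 4.015 -2.209
vertex 1.79 4.402 -1.81
vertex 2.149 4.002 -2.077
endloop
endfacet
facet normal 0.081 -0.891 -0.447
outer loop
vertex 1.564 4.015 -2.209
vertex 2.149 4.002 -2.077
vertex 1.41 3.018 -0.25
endloop
endfacet
facet normal 0.178 0.652 -0.737
outer loop
vertex 2.149 4.002 -2.077
vertex 1.79 4.402 -1.81
vertex 2.375 4.39 -1.679
endloop
endfacet
facet normal 0.840 -0.540 0.049
outer loop
vertex 2.149 4.002 -2.077
vertex 2.375 4.39 -1.679
vertex 1.41 3.018 -0.25
endloop
endfacet

endsolid


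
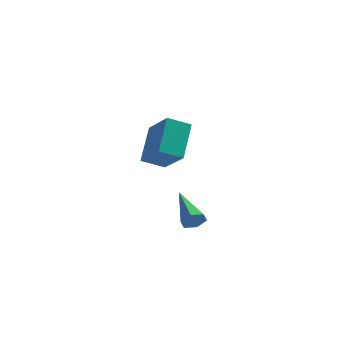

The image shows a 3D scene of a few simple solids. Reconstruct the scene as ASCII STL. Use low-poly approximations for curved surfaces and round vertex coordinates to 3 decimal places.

solid 
facet normal -0.799 -0.434 0.417
outer loop
vertex -1.766 1.996 4.259
vertex -2.834 2.93 3.185
vertex -1.684 0.612 2.974
endloop
endfacet
facet normal 0.601 -0.524 0.603
outer loop
vertex -0.806 1.09 2.515
vertex -1.766 1.996 4.259
vertex -1.684 0.612 2.974
endloop
endfacet
facet normal -0.798 -0.434 0.417
outer loop
vertex -1.684 0.612 2.974
vertex -2.834 2.93 3.185
vertex -2.753 1.546 1.9
endloop
endfacet
facet normal 0.043 -0.732 -0.680
outer loop
vertex -2.753 1.546 1.9
vertex -0.806 1.09 2.515
vertex -1.684 0.612 2.974
endloop
endfacet
facet normal -0.043 0.732 0.680
outer loop
vertex -1.766 1.996 4.259
vertex -1.956 3.408 2.726
vertex -2.834 2.93 3.185
endloop
endfacet
facet normal 0.600 -0.525 0.603
outer loop
vertex -0.887 2.474 3.8
vertex -1.766 1.996 4.259
vertex -0.806 1.09 2.515
endloop
endfacet
facet normal -0.043 0.732 0.680
outer loop
vertex -0.887 2.474 3.8
vertex -1.956 3.408 2.726
vertex -1.766 1.996 4.259
endloop
endfacet
facet normal -0.601 0.525 -0.603
outer loop
vertex -2.834 2.93 3.185
vertex -1.956 3.408 2.726
vertex -2.753 1.546 1.9
endloop
endfacet
facet normal 0.043 -0.732 -0.680
outer loop
vertex -1.874 2.024 1.441
vertex -0.806 1.09 2.515
vertex -2.753 1.546 1.9
endloop
endfacet
facet normal -0.600 0.525 -0.603
outer loop
vertex -2.753 1.546 1.9
vertex -1.956 3.408 2.726
vertex -1.874 2.024 1.441
endloop
endfacet
facet normal 0.799 0.434 -0.417
outer loop
vertex -1.874 2.024 1.441
vertex -0.887 2.474 3.8
vertex -0.806 1.09 2.515
endloop
endfacet
facet normal 0.798 0.434 -0.417
outer loop
vertex -1.956 3.408 2.726
vertex -0.887 2.474 3.8
vertex -1.874 2.024 1.441
endloop
endfacet
facet normal 0.539 -0.730 -0.420
outer loop
vertex 1.16 -2.795 1.46
vertex 0.788 -2.846 1.072
vertex 1.201 -2.504 1.007
endloop
endfacet
facet normal 0.682 0.586 0.438
outer loop
vertex 1.16 -2.795 1.46
vertex 1.201 -2.504 1.007
vertex -0.208 -1.494 1.848
endloop
endfacet
facet normal 0.539 -0.731 -0.419
outer loop
vertex 1.201 -2.504 1.007
vertex 0.788 -2.846 1.072
vertex 0.83 -2.555 0.619
endloop
endfacet
facet normal 0.339 0.835 -0.434
outer loop
vertex 1.201 -2.504 1.007
vertex 0.83 -2.555 0.619
vertex -0.208 -1.494 1.848
endloop
endfacet
facet normal 0.540 -0.730 -0.419
outer loop
vertex 0.83 -2.555 0.619
vertex 0.788 -2.846 1.072
vertex 0.417 -2.897 0.683
endloop
endfacet
facet normal -0.474 0.428 -0.770
outer loop
vertex 0.83 -2.555 0.619
vertex 0.417 -2.897 0.683
vertex -0.208 -1.494 1.848
endloop
endfacet
facet normal 0.539 -0.731 -0.418
outer loop
vertex 0.417 -2.897 0.683
vertex 0.788 -2.846 1.072
vertex 0.375 -3.187 1.136
endloop
endfacet
facet normal -0.945 -0.227 -0.233
outer loop
vertex 0.417 -2.897 0.683
vertex 0.375 -3.187 1.136
vertex -0.208 -1.494 1.848
endloop
endfacet
facet normal 0.538 -0.731 -0.421
outer loop
vertex 0.375 -3.187 1.136
vertex 0.788 -2.846 1.072
vertex 0.747 -3.137 1.525
endloop
endfacet
facet normal -0.604 -0.477 0.639
outer loop
vertex 0.375 -3.187 1.136
vertex 0.747 -3.137 1.525
vertex -0.208 -1.494 1.848
endloop
endfacet
facet normal 0.539 -0.730 -0.420
outer loop
vertex 0.747 -3.137 1.525
vertex 0.788 -2.846 1.072
vertex 1.16 -2.795 1.46
endloop
endfacet
facet normal 0.211 -0.069 0.975
outer loop
vertex 0.747 -3.137 1.525
vertex 1.16 -2.795 1.46
vertex -0.208 -1.494 1.848
endloop
endfacet

endsolid


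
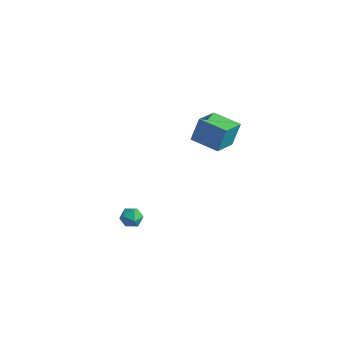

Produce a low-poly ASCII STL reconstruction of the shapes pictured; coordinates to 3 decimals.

solid 
facet normal -0.743 0.606 0.284
outer loop
vertex 2.94 -2.69 1.188
vertex 2.955 -2.952 1.785
vertex 3.325 -2.433 1.647
endloop
endfacet
facet normal -0.344 0.912 -0.222
outer loop
vertex 2.94 -2.69 1.188
vertex 3.325 -2.433 1.647
vertex 3.545 -2.499 1.036
endloop
endfacet
facet normal -0.355 0.489 -0.797
outer loop
vertex 2.94 -2.69 1.188
vertex 3.545 -2.499 1.036
vertex 3.311 -3.058 0.797
endloop
endfacet
facet normal -0.760 -0.080 -0.645
outer loop
vertex 2.94 -2.69 1.188
vertex 3.311 -3.058 0.797
vertex 2.947 -3.338 1.26
endloop
endfacet
facet normal -1.000 -0.008 0.021
outer loop
vertex 2.94 -2.69 1.188
vertex 2.947 -3.338 1.26
vertex 2.955 -2.952 1.785
endloop
endfacet
facet normal 0.328 0.945 0.016
outer loop
vertex 3.545 -2.499 1.036
vertex 3.325 -2.433 1.647
vertex 3.933 -2.642 1.54
endloop
endfacet
facet normal -0.318 0.449 0.835
outer loop
vertex 3.325 -2.433 1.647
vertex 2.955 -2.952 1.785
vertex 3.569 -2.922 2.003
endloop
endfacet
facet normal -0.733 -0.543 0.410
outer loop
vertex 2.955 -2.952 1.785
vertex 2.947 -3.338 1.26
vertex 3.335 -3.481 1.764
endloop
endfacet
facet normal -0.344 -0.659 -0.669
outer loop
vertex 2.947 -3.338 1.26
vertex 3.311 -3.058 0.797
vertex 3.555 -3.547 1.153
endloop
endfacet
facet normal 0.312 0.260 -0.914
outer loop
vertex 3.311 -3.058 0.797
vertex 3.545 -2.499 1.036
vertex 3.925 -3.028 1.015
endloop
endfacet
facet normal 0.760 0.080 0.645
outer loop
vertex 3.94 -3.29 1.612
vertex 3.933 -2.642 1.54
vertex 3.569 -2.922 2.003
endloop
endfacet
facet normal 0.355 -0.489 0.797
outer loop
vertex 3.94 -3.29 1.612
vertex 3.569 -2.922 2.003
vertex 3.335 -3.481 1.764
endloop
endfacet
facet normal 0.344 -0.912 0.222
outer loop
vertex 3.94 -3.29 1.612
vertex 3.335 -3.481 1.764
vertex 3.555 -3.547 1.153
endloop
endfacet
facet normal 0.743 -0.606 -0.284
outer loop
vertex 3.94 -3.29 1.612
vertex 3.555 -3.547 1.153
vertex 3.925 -3.028 1.015
endloop
endfacet
facet normal 1.000 0.008 -0.021
outer loop
vertex 3.94 -3.29 1.612
vertex 3.925 -3.028 1.015
vertex 3.933 -2.642 1.54
endloop
endfacet
facet normal 0.344 0.659 0.669
outer loop
vertex 3.569 -2.922 2.003
vertex 3.933 -2.642 1.54
vertex 3.325 -2.433 1.647
endloop
endfacet
facet normal -0.312 -0.260 0.914
outer loop
vertex 3.335 -3.481 1.764
vertex 3.569 -2.922 2.003
vertex 2.955 -2.952 1.785
endloop
endfacet
facet normal -0.328 -0.945 -0.016
outer loop
vertex 3.555 -3.547 1.153
vertex 3.335 -3.481 1.764
vertex 2.947 -3.338 1.26
endloop
endfacet
facet normal 0.318 -0.449 -0.835
outer loop
vertex 3.925 -3.028 1.015
vertex 3.555 -3.547 1.153
vertex 3.311 -3.058 0.797
endloop
endfacet
facet normal 0.733 0.543 -0.410
outer loop
vertex 3.933 -2.642 1.54
vertex 3.925 -3.028 1.015
vertex 3.545 -2.499 1.036
endloop
endfacet
facet normal -0.977 -0.166 0.132
outer loop
vertex 2.502 3.146 4.812
vertex 2.153 4.713 4.194
vertex 2.414 2.594 3.463
endloop
endfacet
facet normal 0.203 -0.911 0.360
outer loop
vertex 4.027 2.867 3.246
vertex 2.502 3.146 4.812
vertex 2.414 2.594 3.463
endloop
endfacet
facet normal -0.977 -0.166 0.132
outer loop
vertex 2.414 2.594 3.463
vertex 2.153 4.713 4.194
vertex 2.065 4.161 2.845
endloop
endfacet
facet normal -0.060 -0.378 -0.924
outer loop
vertex 2.065 4.161 2.845
vertex 4.027 2.867 3.246
vertex 2.414 2.594 3.463
endloop
endfacet
facet normal 0.060 0.378 0.924
outer loop
vertex 2.502 3.146 4.812
vertex 3.766 4.986 3.977
vertex 2.153 4.713 4.194
endloop
endfacet
facet normal 0.203 -0.911 0.360
outer loop
vertex 4.115 3.419 4.595
vertex 2.502 3.146 4.812
vertex 4.027 2.867 3.246
endloop
endfacet
facet normal 0.060 0.378 0.924
outer loop
vertex 4.115 3.419 4.595
vertex 3.766 4.986 3.977
vertex 2.502 3.146 4.812
endloop
endfacet
facet normal -0.203 0.911 -0.360
outer loop
vertex 2.153 4.713 4.194
vertex 3.766 4.986 3.977
vertex 2.065 4.161 2.845
endloop
endfacet
facet normal -0.060 -0.378 -0.924
outer loop
vertex 3.678 4.434 2.628
vertex 4.027 2.867 3.246
vertex 2.065 4.161 2.845
endloop
endfacet
facet normal -0.203 0.911 -0.360
outer loop
vertex 2.065 4.161 2.845
vertex 3.766 4.986 3.977
vertex 3.678 4.434 2.628
endloop
endfacet
facet normal 0.977 0.166 -0.132
outer loop
vertex 3.678 4.434 2.628
vertex 4.115 3.419 4.595
vertex 4.027 2.867 3.246
endloop
endfacet
facet normal 0.977 0.166 -0.132
outer loop
vertex 3.766 4.986 3.977
vertex 4.115 3.419 4.595
vertex 3.678 4.434 2.628
endloop
endfacet

endsolid


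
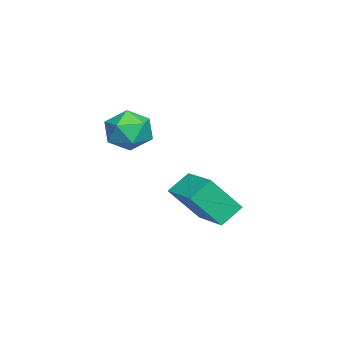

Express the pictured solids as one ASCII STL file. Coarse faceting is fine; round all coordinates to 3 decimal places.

solid 
facet normal -0.681 0.088 0.727
outer loop
vertex -1.955 -1.22 0.922
vertex -2.231 -2.304 0.794
vertex -1.421 -2.011 1.518
endloop
endfacet
facet normal -0.136 0.536 0.833
outer loop
vertex -1.955 -1.22 0.922
vertex -1.421 -2.011 1.518
vertex -0.841 -1.16 1.065
endloop
endfacet
facet normal -0.085 0.961 0.261
outer loop
vertex -1.955 -1.22 0.922
vertex -0.841 -1.16 1.065
vertex -1.292 -0.927 0.061
endloop
endfacet
facet normal -0.599 0.776 -0.198
outer loop
vertex -1.955 -1.22 0.922
vertex -1.292 -0.927 0.061
vertex -2.152 -1.634 -0.106
endloop
endfacet
facet normal -0.968 0.236 0.091
outer loop
vertex -1.955 -1.22 0.922
vertex -2.152 -1.634 -0.106
vertex -2.231 -2.304 0.794
endloop
endfacet
facet normal 0.462 0.150 0.874
outer loop
vertex -0.841 -1.16 1.065
vertex -1.421 -2.011 1.518
vertex -0.428 -2.206 1.026
endloop
endfacet
facet normal -0.420 -0.575 0.702
outer loop
vertex -1.421 -2.011 1.518
vertex -2.231 -2.304 0.794
vertex -1.288 -2.913 0.859
endloop
endfacet
facet normal -0.883 -0.336 -0.328
outer loop
vertex -2.231 -2.304 0.794
vertex -2.152 -1.634 -0.106
vertex -1.739 -2.68 -0.145
endloop
endfacet
facet normal -0.287 0.537 -0.793
outer loop
vertex -2.152 -1.634 -0.106
vertex -1.292 -0.927 0.061
vertex -1.159 -1.829 -0.598
endloop
endfacet
facet normal 0.544 0.837 -0.050
outer loop
vertex -1.292 -0.927 0.061
vertex -0.841 -1.16 1.065
vertex -0.349 -1.536 0.126
endloop
endfacet
facet normal 0.599 -0.776 0.198
outer loop
vertex -0.625 -2.62 -0.002
vertex -0.428 -2.206 1.026
vertex -1.288 -2.913 0.859
endloop
endfacet
facet normal 0.085 -0.961 -0.261
outer loop
vertex -0.625 -2.62 -0.002
vertex -1.288 -2.913 0.859
vertex -1.739 -2.68 -0.145
endloop
endfacet
facet normal 0.136 -0.536 -0.833
outer loop
vertex -0.625 -2.62 -0.002
vertex -1.739 -2.68 -0.145
vertex -1.159 -1.829 -0.598
endloop
endfacet
facet normal 0.681 -0.088 -0.727
outer loop
vertex -0.625 -2.62 -0.002
vertex -1.159 -1.829 -0.598
vertex -0.349 -1.536 0.126
endloop
endfacet
facet normal 0.968 -0.236 -0.091
outer loop
vertex -0.625 -2.62 -0.002
vertex -0.349 -1.536 0.126
vertex -0.428 -2.206 1.026
endloop
endfacet
facet normal 0.287 -0.537 0.793
outer loop
vertex -1.288 -2.913 0.859
vertex -0.428 -2.206 1.026
vertex -1.421 -2.011 1.518
endloop
endfacet
facet normal -0.544 -0.837 0.050
outer loop
vertex -1.739 -2.68 -0.145
vertex -1.288 -2.913 0.859
vertex -2.231 -2.304 0.794
endloop
endfacet
facet normal -0.462 -0.150 -0.874
outer loop
vertex -1.159 -1.829 -0.598
vertex -1.739 -2.68 -0.145
vertex -2.152 -1.634 -0.106
endloop
endfacet
facet normal 0.420 0.575 -0.702
outer loop
vertex -0.349 -1.536 0.126
vertex -1.159 -1.829 -0.598
vertex -1.292 -0.927 0.061
endloop
endfacet
facet normal 0.883 0.336 0.328
outer loop
vertex -0.428 -2.206 1.026
vertex -0.349 -1.536 0.126
vertex -0.841 -1.16 1.065
endloop
endfacet
facet normal -0.571 0.557 0.603
outer loop
vertex -3.996 -0.022 -2.876
vertex -2.374 1.243 -2.507
vertex -4.569 1.201 -4.549
endloop
endfacet
facet normal -0.776 -0.605 -0.177
outer loop
vertex -3.826 0.477 -5.333
vertex -3.996 -0.022 -2.876
vertex -4.569 1.201 -4.549
endloop
endfacet
facet normal -0.571 0.557 0.603
outer loop
vertex -4.569 1.201 -4.549
vertex -2.374 1.243 -2.507
vertex -2.946 2.466 -4.18
endloop
endfacet
facet normal -0.267 0.569 -0.778
outer loop
vertex -2.946 2.466 -4.18
vertex -3.826 0.477 -5.333
vertex -4.569 1.201 -4.549
endloop
endfacet
facet normal 0.267 -0.569 0.778
outer loop
vertex -3.996 -0.022 -2.876
vertex -1.631 0.519 -3.291
vertex -2.374 1.243 -2.507
endloop
endfacet
facet normal -0.777 -0.605 -0.177
outer loop
vertex -3.254 -0.746 -3.66
vertex -3.996 -0.022 -2.876
vertex -3.826 0.477 -5.333
endloop
endfacet
facet normal 0.267 -0.569 0.778
outer loop
vertex -3.254 -0.746 -3.66
vertex -1.631 0.519 -3.291
vertex -3.996 -0.022 -2.876
endloop
endfacet
facet normal 0.776 0.605 0.177
outer loop
vertex -2.374 1.243 -2.507
vertex -1.631 0.519 -3.291
vertex -2.946 2.466 -4.18
endloop
endfacet
facet normal -0.267 0.569 -0.778
outer loop
vertex -2.204 1.742 -4.964
vertex -3.826 0.477 -5.333
vertex -2.946 2.466 -4.18
endloop
endfacet
facet normal 0.777 0.605 0.176
outer loop
vertex -2.946 2.466 -4.18
vertex -1.631 0.519 -3.291
vertex -2.204 1.742 -4.964
endloop
endfacet
facet normal 0.572 -0.557 -0.603
outer loop
vertex -2.204 1.742 -4.964
vertex -3.254 -0.746 -3.66
vertex -3.826 0.477 -5.333
endloop
endfacet
facet normal 0.571 -0.557 -0.603
outer loop
vertex -1.631 0.519 -3.291
vertex -3.254 -0.746 -3.66
vertex -2.204 1.742 -4.964
endloop
endfacet

endsolid


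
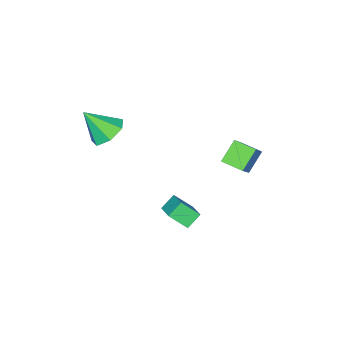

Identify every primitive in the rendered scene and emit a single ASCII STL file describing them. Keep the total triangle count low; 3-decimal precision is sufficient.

solid 
facet normal -0.655 -0.310 -0.689
outer loop
vertex -2.623 2.82 0.643
vertex -2.916 3.989 0.396
vertex -1.591 2.867 -0.36
endloop
endfacet
facet normal 0.239 -0.950 0.201
outer loop
vertex -0.484 3.391 0.804
vertex -2.623 2.82 0.643
vertex -1.591 2.867 -0.36
endloop
endfacet
facet normal -0.655 -0.310 -0.689
outer loop
vertex -1.591 2.867 -0.36
vertex -2.916 3.989 0.396
vertex -1.884 4.036 -0.607
endloop
endfacet
facet normal 0.717 0.033 -0.696
outer loop
vertex -1.884 4.036 -0.607
vertex -0.484 3.391 0.804
vertex -1.591 2.867 -0.36
endloop
endfacet
facet normal -0.717 -0.033 0.696
outer loop
vertex -2.623 2.82 0.643
vertex -1.809 4.513 1.56
vertex -2.916 3.989 0.396
endloop
endfacet
facet normal 0.239 -0.950 0.201
outer loop
vertex -1.516 3.344 1.807
vertex -2.623 2.82 0.643
vertex -0.484 3.391 0.804
endloop
endfacet
facet normal -0.717 -0.033 0.696
outer loop
vertex -1.516 3.344 1.807
vertex -1.809 4.513 1.56
vertex -2.623 2.82 0.643
endloop
endfacet
facet normal -0.239 0.950 -0.201
outer loop
vertex -2.916 3.989 0.396
vertex -1.809 4.513 1.56
vertex -1.884 4.036 -0.607
endloop
endfacet
facet normal 0.717 0.033 -0.696
outer loop
vertex -0.777 4.56 0.557
vertex -0.484 3.391 0.804
vertex -1.884 4.036 -0.607
endloop
endfacet
facet normal -0.239 0.950 -0.201
outer loop
vertex -1.884 4.036 -0.607
vertex -1.809 4.513 1.56
vertex -0.777 4.56 0.557
endloop
endfacet
facet normal 0.655 0.310 0.689
outer loop
vertex -0.777 4.56 0.557
vertex -1.516 3.344 1.807
vertex -0.484 3.391 0.804
endloop
endfacet
facet normal 0.655 0.310 0.689
outer loop
vertex -1.809 4.513 1.56
vertex -1.516 3.344 1.807
vertex -0.777 4.56 0.557
endloop
endfacet
facet normal -0.420 0.643 -0.640
outer loop
vertex 0.398 2.83 -3.249
vertex 1.181 2.691 -3.903
vertex -0.463 1.519 -4.002
endloop
endfacet
facet normal -0.761 0.135 0.635
outer loop
vertex 0.079 0.689 -3.177
vertex 0.398 2.83 -3.249
vertex -0.463 1.519 -4.002
endloop
endfacet
facet normal -0.420 0.643 -0.640
outer loop
vertex -0.463 1.519 -4.002
vertex 1.181 2.691 -3.903
vertex 0.32 1.38 -4.656
endloop
endfacet
facet normal -0.495 -0.753 -0.433
outer loop
vertex 0.32 1.38 -4.656
vertex 0.079 0.689 -3.177
vertex -0.463 1.519 -4.002
endloop
endfacet
facet normal 0.495 0.753 0.433
outer loop
vertex 0.398 2.83 -3.249
vertex 1.723 1.861 -3.078
vertex 1.181 2.691 -3.903
endloop
endfacet
facet normal -0.761 0.135 0.635
outer loop
vertex 0.94 2.0 -2.424
vertex 0.398 2.83 -3.249
vertex 0.079 0.689 -3.177
endloop
endfacet
facet normal 0.495 0.753 0.433
outer loop
vertex 0.94 2.0 -2.424
vertex 1.723 1.861 -3.078
vertex 0.398 2.83 -3.249
endloop
endfacet
facet normal 0.761 -0.135 -0.635
outer loop
vertex 1.181 2.691 -3.903
vertex 1.723 1.861 -3.078
vertex 0.32 1.38 -4.656
endloop
endfacet
facet normal -0.495 -0.753 -0.433
outer loop
vertex 0.862 0.55 -3.831
vertex 0.079 0.689 -3.177
vertex 0.32 1.38 -4.656
endloop
endfacet
facet normal 0.761 -0.135 -0.635
outer loop
vertex 0.32 1.38 -4.656
vertex 1.723 1.861 -3.078
vertex 0.862 0.55 -3.831
endloop
endfacet
facet normal 0.420 -0.643 0.640
outer loop
vertex 0.862 0.55 -3.831
vertex 0.94 2.0 -2.424
vertex 0.079 0.689 -3.177
endloop
endfacet
facet normal 0.420 -0.643 0.640
outer loop
vertex 1.723 1.861 -3.078
vertex 0.94 2.0 -2.424
vertex 0.862 0.55 -3.831
endloop
endfacet
facet normal -0.394 0.503 -0.769
outer loop
vertex 3.69 -1.146 1.988
vertex 2.717 -1.335 2.363
vertex 3.358 -0.516 2.57
endloop
endfacet
facet normal 0.932 0.244 0.268
outer loop
vertex 3.69 -1.146 1.988
vertex 3.358 -0.516 2.57
vertex 3.463 -2.285 3.817
endloop
endfacet
facet normal -0.394 0.503 -0.769
outer loop
vertex 3.358 -0.516 2.57
vertex 2.717 -1.335 2.363
vertex 2.543 -0.503 2.996
endloop
endfacet
facet normal 0.395 0.545 0.740
outer loop
vertex 3.358 -0.516 2.57
vertex 2.543 -0.503 2.996
vertex 3.463 -2.285 3.817
endloop
endfacet
facet normal -0.394 0.503 -0.769
outer loop
vertex 2.543 -0.503 2.996
vertex 2.717 -1.335 2.363
vertex 1.859 -1.116 2.946
endloop
endfacet
facet normal -0.304 0.265 0.915
outer loop
vertex 2.543 -0.503 2.996
vertex 1.859 -1.116 2.946
vertex 3.463 -2.285 3.817
endloop
endfacet
facet normal -0.395 0.502 -0.769
outer loop
vertex 1.859 -1.116 2.946
vertex 2.717 -1.335 2.363
vertex 1.822 -1.894 2.457
endloop
endfacet
facet normal -0.641 -0.386 0.663
outer loop
vertex 1.859 -1.116 2.946
vertex 1.822 -1.894 2.457
vertex 3.463 -2.285 3.817
endloop
endfacet
facet normal -0.395 0.502 -0.769
outer loop
vertex 1.822 -1.894 2.457
vertex 2.717 -1.335 2.363
vertex 2.459 -2.251 1.897
endloop
endfacet
facet normal -0.362 -0.916 0.173
outer loop
vertex 1.822 -1.894 2.457
vertex 2.459 -2.251 1.897
vertex 3.463 -2.285 3.817
endloop
endfacet
facet normal -0.395 0.503 -0.769
outer loop
vertex 2.459 -2.251 1.897
vertex 2.717 -1.335 2.363
vertex 3.29 -1.918 1.688
endloop
endfacet
facet normal 0.325 -0.927 -0.186
outer loop
vertex 2.459 -2.251 1.897
vertex 3.29 -1.918 1.688
vertex 3.463 -2.285 3.817
endloop
endfacet
facet normal -0.394 0.503 -0.769
outer loop
vertex 3.29 -1.918 1.688
vertex 2.717 -1.335 2.363
vertex 3.69 -1.146 1.988
endloop
endfacet
facet normal 0.900 -0.411 -0.144
outer loop
vertex 3.29 -1.918 1.688
vertex 3.69 -1.146 1.988
vertex 3.463 -2.285 3.817
endloop
endfacet

endsolid


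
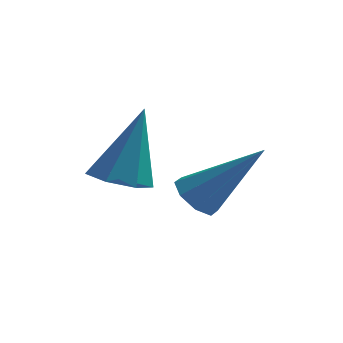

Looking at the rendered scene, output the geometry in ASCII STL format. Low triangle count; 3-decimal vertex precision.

solid 
facet normal -0.220 -0.318 -0.922
outer loop
vertex -1.461 -2.532 -0.281
vertex -1.927 -1.989 -0.357
vertex -1.225 -2.005 -0.519
endloop
endfacet
facet normal 0.922 -0.305 0.239
outer loop
vertex -1.461 -2.532 -0.281
vertex -1.225 -2.005 -0.519
vertex -1.513 -1.391 1.377
endloop
endfacet
facet normal -0.220 -0.318 -0.922
outer loop
vertex -1.225 -2.005 -0.519
vertex -1.927 -1.989 -0.357
vertex -1.518 -1.465 -0.635
endloop
endfacet
facet normal 0.881 0.474 -0.020
outer loop
vertex -1.225 -2.005 -0.519
vertex -1.518 -1.465 -0.635
vertex -1.513 -1.391 1.377
endloop
endfacet
facet normal -0.220 -0.318 -0.922
outer loop
vertex -1.518 -1.465 -0.635
vertex -1.927 -1.989 -0.357
vertex -2.118 -1.32 -0.542
endloop
endfacet
facet normal 0.229 0.973 -0.036
outer loop
vertex -1.518 -1.465 -0.635
vertex -2.118 -1.32 -0.542
vertex -1.513 -1.391 1.377
endloop
endfacet
facet normal -0.219 -0.318 -0.922
outer loop
vertex -2.118 -1.32 -0.542
vertex -1.927 -1.989 -0.357
vertex -2.575 -1.678 -0.31
endloop
endfacet
facet normal -0.539 0.818 0.200
outer loop
vertex -2.118 -1.32 -0.542
vertex -2.575 -1.678 -0.31
vertex -1.513 -1.391 1.377
endloop
endfacet
facet normal -0.220 -0.319 -0.922
outer loop
vertex -2.575 -1.678 -0.31
vertex -1.927 -1.989 -0.357
vertex -2.543 -2.27 -0.113
endloop
endfacet
facet normal -0.849 0.125 0.513
outer loop
vertex -2.575 -1.678 -0.31
vertex -2.543 -2.27 -0.113
vertex -1.513 -1.391 1.377
endloop
endfacet
facet normal -0.220 -0.318 -0.922
outer loop
vertex -2.543 -2.27 -0.113
vertex -1.927 -1.989 -0.357
vertex -2.047 -2.651 -0.1
endloop
endfacet
facet normal -0.465 -0.583 0.666
outer loop
vertex -2.543 -2.27 -0.113
vertex -2.047 -2.651 -0.1
vertex -1.513 -1.391 1.377
endloop
endfacet
facet normal -0.220 -0.318 -0.922
outer loop
vertex -2.047 -2.651 -0.1
vertex -1.927 -1.989 -0.357
vertex -1.461 -2.532 -0.281
endloop
endfacet
facet normal 0.325 -0.774 0.543
outer loop
vertex -2.047 -2.651 -0.1
vertex -1.461 -2.532 -0.281
vertex -1.513 -1.391 1.377
endloop
endfacet
facet normal -0.693 -0.039 -0.720
outer loop
vertex -0.158 -0.504 -1.891
vertex -0.597 -0.6 -1.463
vertex -0.347 -0.099 -1.731
endloop
endfacet
facet normal 0.768 0.511 -0.387
outer loop
vertex -0.158 -0.504 -1.891
vertex -0.347 -0.099 -1.731
vertex 0.797 -0.52 -0.017
endloop
endfacet
facet normal -0.693 -0.040 -0.720
outer loop
vertex -0.347 -0.099 -1.731
vertex -0.597 -0.6 -1.463
vertex -0.683 0.012 -1.414
endloop
endfacet
facet normal 0.326 0.945 0.015
outer loop
vertex -0.347 -0.099 -1.731
vertex -0.683 0.012 -1.414
vertex 0.797 -0.52 -0.017
endloop
endfacet
facet normal -0.693 -0.040 -0.720
outer loop
vertex -0.683 0.012 -1.414
vertex -0.597 -0.6 -1.463
vertex -0.968 -0.235 -1.126
endloop
endfacet
facet normal -0.193 0.831 0.521
outer loop
vertex -0.683 0.012 -1.414
vertex -0.968 -0.235 -1.126
vertex 0.797 -0.52 -0.017
endloop
endfacet
facet normal -0.693 -0.040 -0.720
outer loop
vertex -0.968 -0.235 -1.126
vertex -0.597 -0.6 -1.463
vertex -1.035 -0.696 -1.036
endloop
endfacet
facet normal -0.490 0.235 0.840
outer loop
vertex -0.968 -0.235 -1.126
vertex -1.035 -0.696 -1.036
vertex 0.797 -0.52 -0.017
endloop
endfacet
facet normal -0.693 -0.039 -0.720
outer loop
vertex -1.035 -0.696 -1.036
vertex -0.597 -0.6 -1.463
vertex -0.846 -1.101 -1.196
endloop
endfacet
facet normal -0.388 -0.489 0.781
outer loop
vertex -1.035 -0.696 -1.036
vertex -0.846 -1.101 -1.196
vertex 0.797 -0.52 -0.017
endloop
endfacet
facet normal -0.693 -0.040 -0.720
outer loop
vertex -0.846 -1.101 -1.196
vertex -0.597 -0.6 -1.463
vertex -0.51 -1.212 -1.513
endloop
endfacet
facet normal 0.054 -0.923 0.380
outer loop
vertex -0.846 -1.101 -1.196
vertex -0.51 -1.212 -1.513
vertex 0.797 -0.52 -0.017
endloop
endfacet
facet normal -0.693 -0.040 -0.720
outer loop
vertex -0.51 -1.212 -1.513
vertex -0.597 -0.6 -1.463
vertex -0.225 -0.965 -1.801
endloop
endfacet
facet normal 0.573 -0.809 -0.127
outer loop
vertex -0.51 -1.212 -1.513
vertex -0.225 -0.965 -1.801
vertex 0.797 -0.52 -0.017
endloop
endfacet
facet normal -0.693 -0.040 -0.720
outer loop
vertex -0.225 -0.965 -1.801
vertex -0.597 -0.6 -1.463
vertex -0.158 -0.504 -1.891
endloop
endfacet
facet normal 0.870 -0.213 -0.445
outer loop
vertex -0.225 -0.965 -1.801
vertex -0.158 -0.504 -1.891
vertex 0.797 -0.52 -0.017
endloop
endfacet

endsolid


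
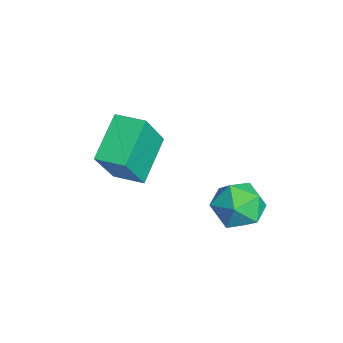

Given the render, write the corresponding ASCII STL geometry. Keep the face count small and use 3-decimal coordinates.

solid 
facet normal -0.986 0.148 0.082
outer loop
vertex -1.204 -0.241 0.993
vertex -1.244 -0.811 1.537
vertex -1.114 -0.065 1.757
endloop
endfacet
facet normal -0.652 0.752 -0.096
outer loop
vertex -1.204 -0.241 0.993
vertex -1.114 -0.065 1.757
vertex -0.647 0.271 1.217
endloop
endfacet
facet normal -0.302 0.638 -0.709
outer loop
vertex -1.204 -0.241 0.993
vertex -0.647 0.271 1.217
vertex -0.488 -0.268 0.664
endloop
endfacet
facet normal -0.418 -0.036 -0.908
outer loop
vertex -1.204 -0.241 0.993
vertex -0.488 -0.268 0.664
vertex -0.857 -0.937 0.861
endloop
endfacet
facet normal -0.842 -0.340 -0.419
outer loop
vertex -1.204 -0.241 0.993
vertex -0.857 -0.937 0.861
vertex -1.244 -0.811 1.537
endloop
endfacet
facet normal -0.171 0.896 0.410
outer loop
vertex -0.647 0.271 1.217
vertex -1.114 -0.065 1.757
vertex -0.343 0.017 1.899
endloop
endfacet
facet normal -0.710 -0.082 0.699
outer loop
vertex -1.114 -0.065 1.757
vertex -1.244 -0.811 1.537
vertex -0.712 -0.652 2.096
endloop
endfacet
facet normal -0.478 -0.871 -0.111
outer loop
vertex -1.244 -0.811 1.537
vertex -0.857 -0.937 0.861
vertex -0.553 -1.191 1.543
endloop
endfacet
facet normal 0.206 -0.379 -0.902
outer loop
vertex -0.857 -0.937 0.861
vertex -0.488 -0.268 0.664
vertex -0.086 -0.855 1.003
endloop
endfacet
facet normal 0.396 0.712 -0.580
outer loop
vertex -0.488 -0.268 0.664
vertex -0.647 0.271 1.217
vertex 0.044 -0.109 1.223
endloop
endfacet
facet normal 0.418 0.036 0.908
outer loop
vertex 0.004 -0.679 1.767
vertex -0.343 0.017 1.899
vertex -0.712 -0.652 2.096
endloop
endfacet
facet normal 0.302 -0.638 0.709
outer loop
vertex 0.004 -0.679 1.767
vertex -0.712 -0.652 2.096
vertex -0.553 -1.191 1.543
endloop
endfacet
facet normal 0.652 -0.752 0.096
outer loop
vertex 0.004 -0.679 1.767
vertex -0.553 -1.191 1.543
vertex -0.086 -0.855 1.003
endloop
endfacet
facet normal 0.986 -0.148 -0.082
outer loop
vertex 0.004 -0.679 1.767
vertex -0.086 -0.855 1.003
vertex 0.044 -0.109 1.223
endloop
endfacet
facet normal 0.842 0.340 0.419
outer loop
vertex 0.004 -0.679 1.767
vertex 0.044 -0.109 1.223
vertex -0.343 0.017 1.899
endloop
endfacet
facet normal -0.206 0.379 0.902
outer loop
vertex -0.712 -0.652 2.096
vertex -0.343 0.017 1.899
vertex -1.114 -0.065 1.757
endloop
endfacet
facet normal -0.396 -0.712 0.580
outer loop
vertex -0.553 -1.191 1.543
vertex -0.712 -0.652 2.096
vertex -1.244 -0.811 1.537
endloop
endfacet
facet normal 0.171 -0.896 -0.410
outer loop
vertex -0.086 -0.855 1.003
vertex -0.553 -1.191 1.543
vertex -0.857 -0.937 0.861
endloop
endfacet
facet normal 0.710 0.082 -0.699
outer loop
vertex 0.044 -0.109 1.223
vertex -0.086 -0.855 1.003
vertex -0.488 -0.268 0.664
endloop
endfacet
facet normal 0.478 0.871 0.111
outer loop
vertex -0.343 0.017 1.899
vertex 0.044 -0.109 1.223
vertex -0.647 0.271 1.217
endloop
endfacet
facet normal -0.704 0.461 0.540
outer loop
vertex -3.506 -3.092 2.935
vertex -2.993 -2.366 2.984
vertex -4.183 -2.522 1.567
endloop
endfacet
facet normal -0.576 -0.815 -0.055
outer loop
vertex -3.127 -3.214 0.756
vertex -3.506 -3.092 2.935
vertex -4.183 -2.522 1.567
endloop
endfacet
facet normal -0.704 0.462 0.540
outer loop
vertex -4.183 -2.522 1.567
vertex -2.993 -2.366 2.984
vertex -3.67 -1.796 1.615
endloop
endfacet
facet normal -0.416 0.349 -0.840
outer loop
vertex -3.67 -1.796 1.615
vertex -3.127 -3.214 0.756
vertex -4.183 -2.522 1.567
endloop
endfacet
facet normal 0.415 -0.350 0.840
outer loop
vertex -3.506 -3.092 2.935
vertex -1.937 -3.058 2.173
vertex -2.993 -2.366 2.984
endloop
endfacet
facet normal -0.576 -0.815 -0.055
outer loop
vertex -2.45 -3.784 2.125
vertex -3.506 -3.092 2.935
vertex -3.127 -3.214 0.756
endloop
endfacet
facet normal 0.415 -0.349 0.840
outer loop
vertex -2.45 -3.784 2.125
vertex -1.937 -3.058 2.173
vertex -3.506 -3.092 2.935
endloop
endfacet
facet normal 0.576 0.815 0.055
outer loop
vertex -2.993 -2.366 2.984
vertex -1.937 -3.058 2.173
vertex -3.67 -1.796 1.615
endloop
endfacet
facet normal -0.415 0.350 -0.840
outer loop
vertex -2.614 -2.488 0.805
vertex -3.127 -3.214 0.756
vertex -3.67 -1.796 1.615
endloop
endfacet
facet normal 0.576 0.815 0.055
outer loop
vertex -3.67 -1.796 1.615
vertex -1.937 -3.058 2.173
vertex -2.614 -2.488 0.805
endloop
endfacet
facet normal 0.704 -0.461 -0.540
outer loop
vertex -2.614 -2.488 0.805
vertex -2.45 -3.784 2.125
vertex -3.127 -3.214 0.756
endloop
endfacet
facet normal 0.704 -0.461 -0.540
outer loop
vertex -1.937 -3.058 2.173
vertex -2.45 -3.784 2.125
vertex -2.614 -2.488 0.805
endloop
endfacet

endsolid


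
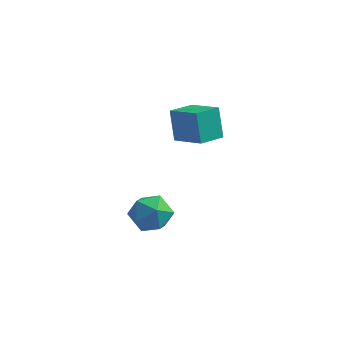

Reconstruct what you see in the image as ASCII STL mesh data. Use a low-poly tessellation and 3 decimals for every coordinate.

solid 
facet normal -0.420 0.381 0.823
outer loop
vertex -1.381 -0.876 -1.524
vertex -1.186 -1.947 -0.929
vertex -0.324 -1.056 -0.901
endloop
endfacet
facet normal -0.106 0.893 0.438
outer loop
vertex -1.381 -0.876 -1.524
vertex -0.324 -1.056 -0.901
vertex -0.303 -0.507 -2.014
endloop
endfacet
facet normal -0.401 0.891 -0.212
outer loop
vertex -1.381 -0.876 -1.524
vertex -0.303 -0.507 -2.014
vertex -1.153 -1.06 -2.729
endloop
endfacet
facet normal -0.897 0.379 -0.228
outer loop
vertex -1.381 -0.876 -1.524
vertex -1.153 -1.06 -2.729
vertex -1.699 -1.949 -2.059
endloop
endfacet
facet normal -0.909 0.064 0.412
outer loop
vertex -1.381 -0.876 -1.524
vertex -1.699 -1.949 -2.059
vertex -1.186 -1.947 -0.929
endloop
endfacet
facet normal 0.584 0.724 0.368
outer loop
vertex -0.303 -0.507 -2.014
vertex -0.324 -1.056 -0.901
vertex 0.559 -1.351 -1.721
endloop
endfacet
facet normal 0.075 -0.104 0.992
outer loop
vertex -0.324 -1.056 -0.901
vertex -1.186 -1.947 -0.929
vertex 0.013 -2.24 -1.051
endloop
endfacet
facet normal -0.716 -0.618 0.326
outer loop
vertex -1.186 -1.947 -0.929
vertex -1.699 -1.949 -2.059
vertex -0.837 -2.793 -1.766
endloop
endfacet
facet normal -0.696 -0.108 -0.710
outer loop
vertex -1.699 -1.949 -2.059
vertex -1.153 -1.06 -2.729
vertex -0.816 -2.244 -2.879
endloop
endfacet
facet normal 0.107 0.721 -0.684
outer loop
vertex -1.153 -1.06 -2.729
vertex -0.303 -0.507 -2.014
vertex 0.046 -1.353 -2.851
endloop
endfacet
facet normal 0.897 -0.379 0.228
outer loop
vertex 0.241 -2.424 -2.256
vertex 0.559 -1.351 -1.721
vertex 0.013 -2.24 -1.051
endloop
endfacet
facet normal 0.401 -0.891 0.212
outer loop
vertex 0.241 -2.424 -2.256
vertex 0.013 -2.24 -1.051
vertex -0.837 -2.793 -1.766
endloop
endfacet
facet normal 0.106 -0.893 -0.438
outer loop
vertex 0.241 -2.424 -2.256
vertex -0.837 -2.793 -1.766
vertex -0.816 -2.244 -2.879
endloop
endfacet
facet normal 0.420 -0.381 -0.823
outer loop
vertex 0.241 -2.424 -2.256
vertex -0.816 -2.244 -2.879
vertex 0.046 -1.353 -2.851
endloop
endfacet
facet normal 0.909 -0.064 -0.412
outer loop
vertex 0.241 -2.424 -2.256
vertex 0.046 -1.353 -2.851
vertex 0.559 -1.351 -1.721
endloop
endfacet
facet normal 0.696 0.108 0.710
outer loop
vertex 0.013 -2.24 -1.051
vertex 0.559 -1.351 -1.721
vertex -0.324 -1.056 -0.901
endloop
endfacet
facet normal -0.107 -0.721 0.684
outer loop
vertex -0.837 -2.793 -1.766
vertex 0.013 -2.24 -1.051
vertex -1.186 -1.947 -0.929
endloop
endfacet
facet normal -0.584 -0.724 -0.368
outer loop
vertex -0.816 -2.244 -2.879
vertex -0.837 -2.793 -1.766
vertex -1.699 -1.949 -2.059
endloop
endfacet
facet normal -0.075 0.104 -0.992
outer loop
vertex 0.046 -1.353 -2.851
vertex -0.816 -2.244 -2.879
vertex -1.153 -1.06 -2.729
endloop
endfacet
facet normal 0.716 0.618 -0.326
outer loop
vertex 0.559 -1.351 -1.721
vertex 0.046 -1.353 -2.851
vertex -0.303 -0.507 -2.014
endloop
endfacet
facet normal -0.876 0.339 -0.344
outer loop
vertex -0.282 0.067 4.619
vertex 0.327 1.394 4.374
vertex 0.177 -0.454 2.936
endloop
endfacet
facet normal -0.411 -0.896 0.165
outer loop
vertex 1.833 -1.094 3.586
vertex -0.282 0.067 4.619
vertex 0.177 -0.454 2.936
endloop
endfacet
facet normal -0.876 0.339 -0.344
outer loop
vertex 0.177 -0.454 2.936
vertex 0.327 1.394 4.374
vertex 0.786 0.873 2.692
endloop
endfacet
facet normal 0.252 -0.286 -0.924
outer loop
vertex 0.786 0.873 2.692
vertex 1.833 -1.094 3.586
vertex 0.177 -0.454 2.936
endloop
endfacet
facet normal -0.252 0.286 0.924
outer loop
vertex -0.282 0.067 4.619
vertex 1.983 0.754 5.024
vertex 0.327 1.394 4.374
endloop
endfacet
facet normal -0.411 -0.896 0.165
outer loop
vertex 1.374 -0.573 5.268
vertex -0.282 0.067 4.619
vertex 1.833 -1.094 3.586
endloop
endfacet
facet normal -0.252 0.286 0.925
outer loop
vertex 1.374 -0.573 5.268
vertex 1.983 0.754 5.024
vertex -0.282 0.067 4.619
endloop
endfacet
facet normal 0.411 0.896 -0.165
outer loop
vertex 0.327 1.394 4.374
vertex 1.983 0.754 5.024
vertex 0.786 0.873 2.692
endloop
endfacet
facet normal 0.252 -0.286 -0.925
outer loop
vertex 2.442 0.233 3.341
vertex 1.833 -1.094 3.586
vertex 0.786 0.873 2.692
endloop
endfacet
facet normal 0.411 0.896 -0.165
outer loop
vertex 0.786 0.873 2.692
vertex 1.983 0.754 5.024
vertex 2.442 0.233 3.341
endloop
endfacet
facet normal 0.876 -0.338 0.344
outer loop
vertex 2.442 0.233 3.341
vertex 1.374 -0.573 5.268
vertex 1.833 -1.094 3.586
endloop
endfacet
facet normal 0.876 -0.339 0.344
outer loop
vertex 1.983 0.754 5.024
vertex 1.374 -0.573 5.268
vertex 2.442 0.233 3.341
endloop
endfacet

endsolid
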